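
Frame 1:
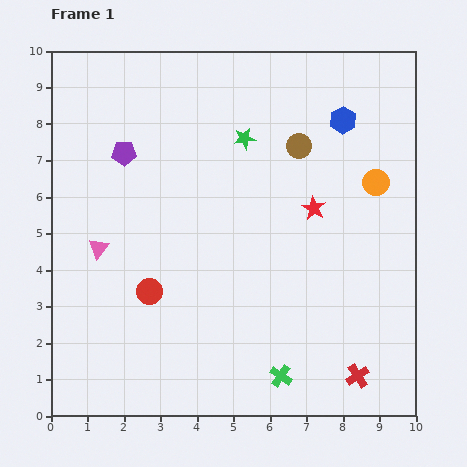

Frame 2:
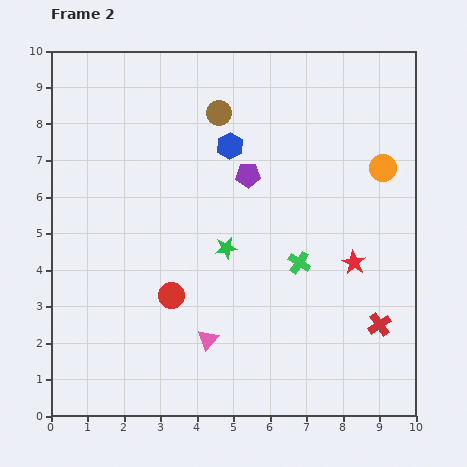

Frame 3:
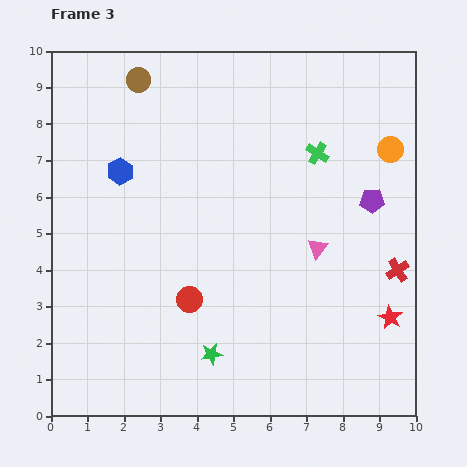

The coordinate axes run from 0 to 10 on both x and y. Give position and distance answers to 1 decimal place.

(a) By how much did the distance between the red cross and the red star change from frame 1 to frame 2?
-3.0

Distance in frame 1: 4.8. Distance in frame 2: 1.8.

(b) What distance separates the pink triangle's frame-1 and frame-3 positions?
6.0

The pink triangle moved from (1.3, 4.6) to (7.3, 4.6), a distance of √(6.0² + 0.0²) ≈ 6.0.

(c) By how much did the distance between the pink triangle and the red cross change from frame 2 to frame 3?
-2.4

Distance in frame 2: 4.7. Distance in frame 3: 2.3.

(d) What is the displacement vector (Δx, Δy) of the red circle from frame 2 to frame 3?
(0.5, -0.1)

The red circle was at (3.3, 3.3) in frame 2 and (3.8, 3.2) in frame 3.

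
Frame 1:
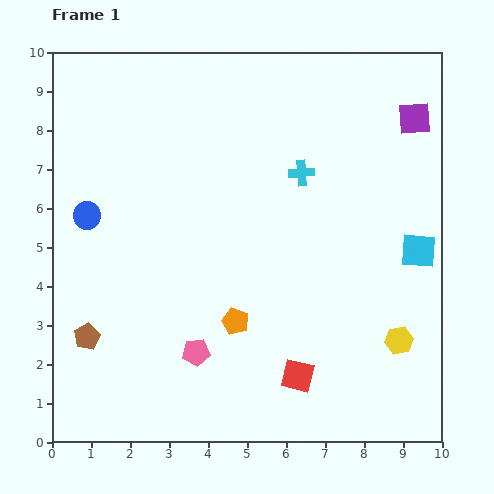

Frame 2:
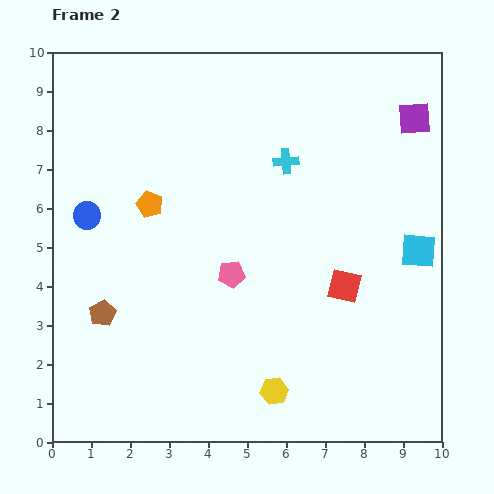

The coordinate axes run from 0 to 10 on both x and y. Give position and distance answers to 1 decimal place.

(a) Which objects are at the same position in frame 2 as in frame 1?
the cyan square, the blue circle, the purple square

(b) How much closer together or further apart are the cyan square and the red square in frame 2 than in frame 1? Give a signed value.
-2.4

Distance in frame 1: 4.5. Distance in frame 2: 2.1.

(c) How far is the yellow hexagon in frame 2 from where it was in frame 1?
3.5

The yellow hexagon moved from (8.9, 2.6) to (5.7, 1.3), a distance of √(3.2² + 1.3²) ≈ 3.5.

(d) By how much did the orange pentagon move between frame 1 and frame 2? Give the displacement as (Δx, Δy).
(-2.2, 3.0)

The orange pentagon was at (4.7, 3.1) in frame 1 and (2.5, 6.1) in frame 2.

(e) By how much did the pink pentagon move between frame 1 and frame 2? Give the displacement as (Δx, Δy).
(0.9, 2.0)

The pink pentagon was at (3.7, 2.3) in frame 1 and (4.6, 4.3) in frame 2.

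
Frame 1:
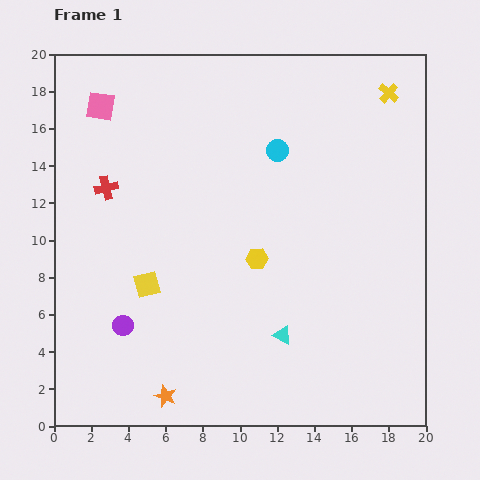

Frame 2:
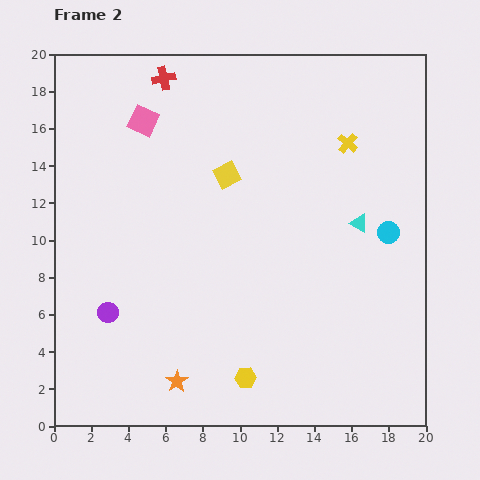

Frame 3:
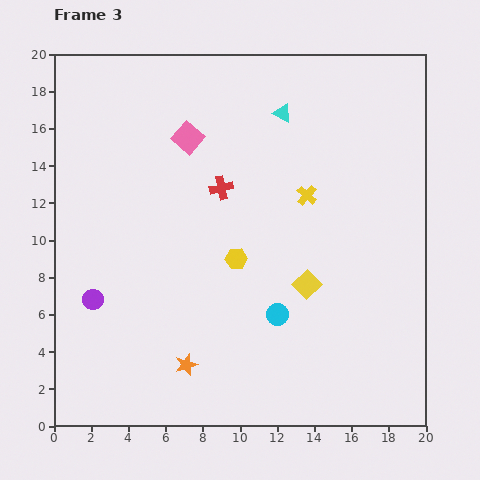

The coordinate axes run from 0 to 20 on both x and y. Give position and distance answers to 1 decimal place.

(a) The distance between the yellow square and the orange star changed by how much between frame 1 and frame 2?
+5.3

Distance in frame 1: 6.1. Distance in frame 2: 11.4.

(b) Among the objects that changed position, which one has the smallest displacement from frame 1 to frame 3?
the yellow hexagon

(moved 1.1)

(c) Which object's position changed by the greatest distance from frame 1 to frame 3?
the cyan triangle

(moved 11.9; next 8.8)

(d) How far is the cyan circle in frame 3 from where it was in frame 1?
8.8

The cyan circle moved from (12.0, 14.8) to (12.0, 6.0), a distance of √(0.0² + 8.8²) ≈ 8.8.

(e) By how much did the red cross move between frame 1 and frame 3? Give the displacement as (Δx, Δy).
(6.2, 0.0)

The red cross was at (2.8, 12.8) in frame 1 and (9.0, 12.8) in frame 3.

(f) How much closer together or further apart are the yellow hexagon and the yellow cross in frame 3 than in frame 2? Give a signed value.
-8.6

Distance in frame 2: 13.7. Distance in frame 3: 5.1.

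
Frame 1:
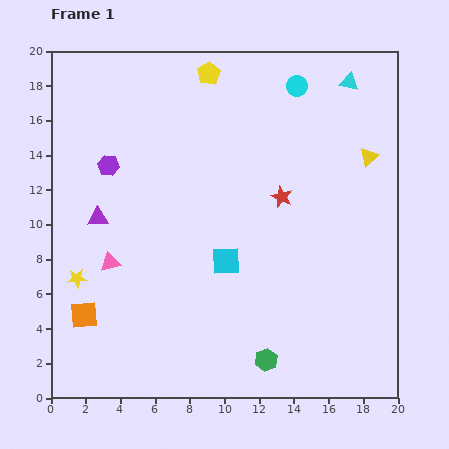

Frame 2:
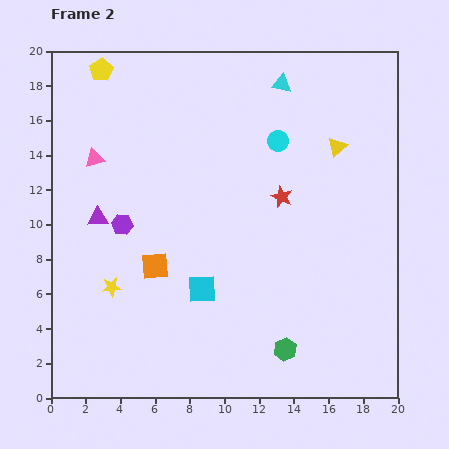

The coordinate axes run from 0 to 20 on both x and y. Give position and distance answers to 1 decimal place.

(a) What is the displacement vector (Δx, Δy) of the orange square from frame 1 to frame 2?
(4.1, 2.8)

The orange square was at (1.9, 4.8) in frame 1 and (6.0, 7.6) in frame 2.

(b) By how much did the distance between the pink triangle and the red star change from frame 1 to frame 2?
+0.4

Distance in frame 1: 10.6. Distance in frame 2: 11.0.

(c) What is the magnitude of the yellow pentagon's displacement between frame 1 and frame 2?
6.2

The yellow pentagon moved from (9.1, 18.7) to (2.9, 18.9), a distance of √(6.2² + 0.2²) ≈ 6.2.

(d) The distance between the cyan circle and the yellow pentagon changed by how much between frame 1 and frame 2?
+5.9

Distance in frame 1: 5.1. Distance in frame 2: 11.0.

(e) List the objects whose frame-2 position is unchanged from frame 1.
the red star, the purple triangle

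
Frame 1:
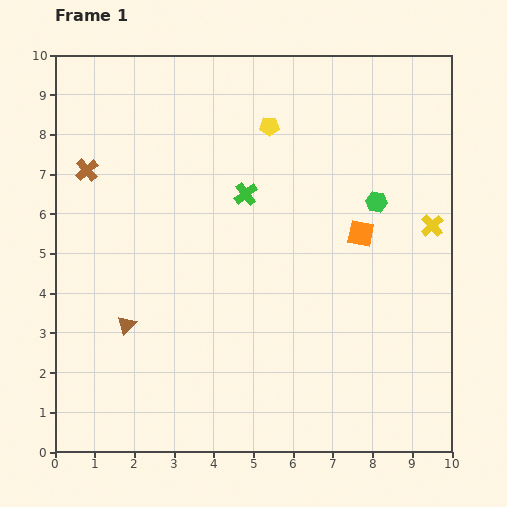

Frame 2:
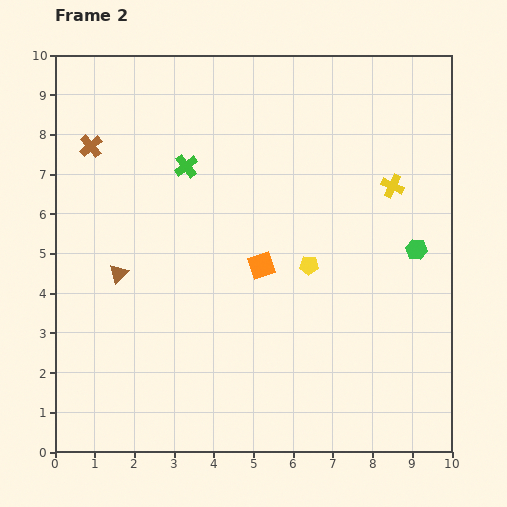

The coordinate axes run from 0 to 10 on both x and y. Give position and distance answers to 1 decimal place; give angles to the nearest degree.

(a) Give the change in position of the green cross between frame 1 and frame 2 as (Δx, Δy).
(-1.5, 0.7)

The green cross was at (4.8, 6.5) in frame 1 and (3.3, 7.2) in frame 2.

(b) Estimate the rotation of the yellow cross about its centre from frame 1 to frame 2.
23° counter-clockwise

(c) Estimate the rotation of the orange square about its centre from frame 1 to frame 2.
29° counter-clockwise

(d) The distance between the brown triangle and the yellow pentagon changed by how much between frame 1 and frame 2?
-1.4

Distance in frame 1: 6.2. Distance in frame 2: 4.8.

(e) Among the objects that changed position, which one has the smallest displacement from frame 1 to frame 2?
the brown cross

(moved 0.6)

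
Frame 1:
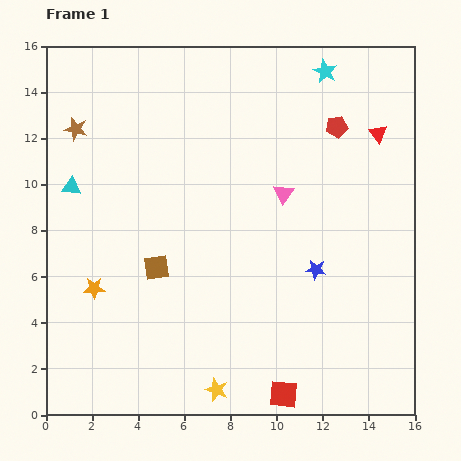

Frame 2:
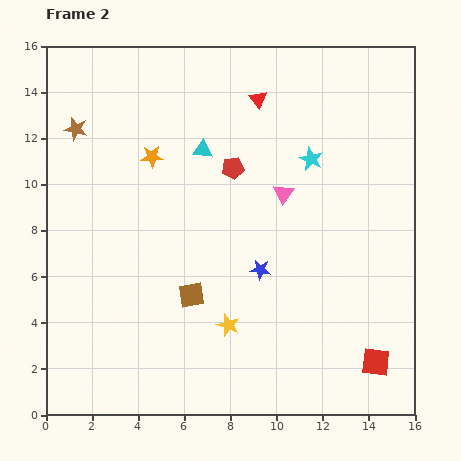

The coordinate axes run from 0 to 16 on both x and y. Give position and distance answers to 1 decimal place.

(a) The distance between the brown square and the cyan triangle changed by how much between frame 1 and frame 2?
+1.2

Distance in frame 1: 5.1. Distance in frame 2: 6.3.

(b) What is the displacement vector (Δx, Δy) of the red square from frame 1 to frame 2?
(4.0, 1.4)

The red square was at (10.3, 0.9) in frame 1 and (14.3, 2.3) in frame 2.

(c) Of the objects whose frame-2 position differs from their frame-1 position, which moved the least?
the brown square

(moved 1.9)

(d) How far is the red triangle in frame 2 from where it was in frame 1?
5.4

The red triangle moved from (14.4, 12.2) to (9.2, 13.7), a distance of √(5.2² + 1.5²) ≈ 5.4.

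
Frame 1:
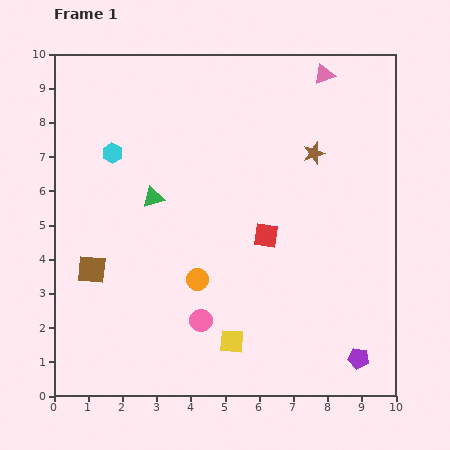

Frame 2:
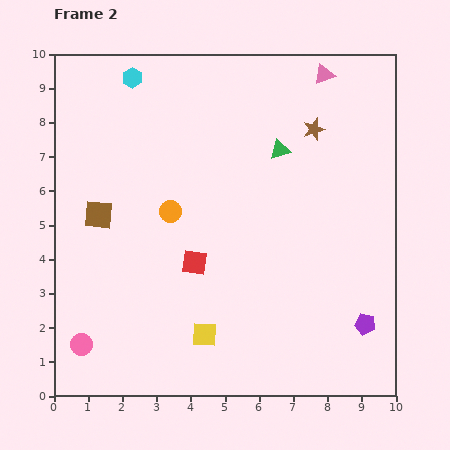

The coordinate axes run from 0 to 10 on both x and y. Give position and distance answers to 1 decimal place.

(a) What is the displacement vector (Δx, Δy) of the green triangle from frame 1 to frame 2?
(3.7, 1.4)

The green triangle was at (2.9, 5.8) in frame 1 and (6.6, 7.2) in frame 2.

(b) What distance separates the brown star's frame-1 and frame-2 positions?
0.7

The brown star moved from (7.6, 7.1) to (7.6, 7.8), a distance of √(0.0² + 0.7²) ≈ 0.7.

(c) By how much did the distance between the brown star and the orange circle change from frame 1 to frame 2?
-0.2

Distance in frame 1: 5.0. Distance in frame 2: 4.8.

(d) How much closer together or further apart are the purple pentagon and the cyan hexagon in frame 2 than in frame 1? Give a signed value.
+0.5

Distance in frame 1: 9.4. Distance in frame 2: 9.9.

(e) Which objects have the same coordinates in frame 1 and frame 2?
the pink triangle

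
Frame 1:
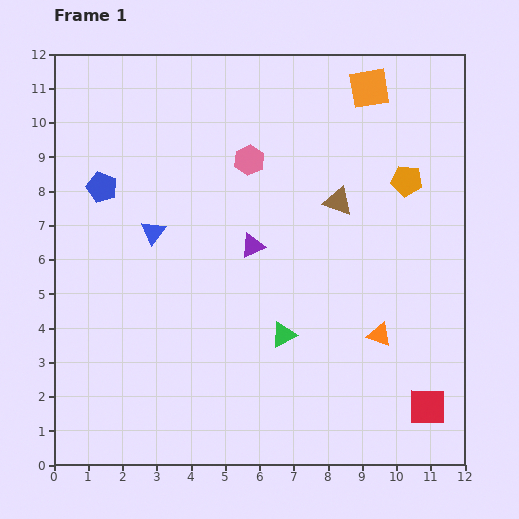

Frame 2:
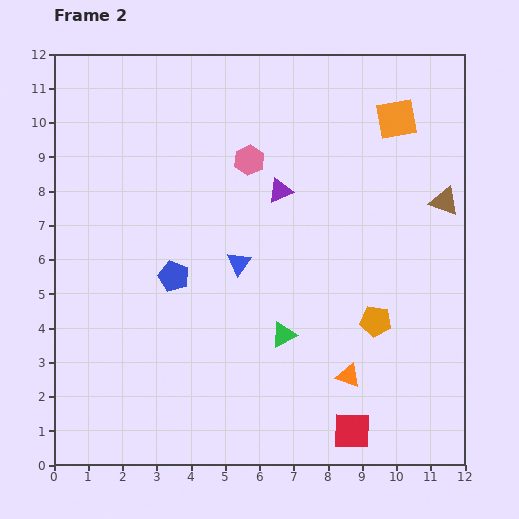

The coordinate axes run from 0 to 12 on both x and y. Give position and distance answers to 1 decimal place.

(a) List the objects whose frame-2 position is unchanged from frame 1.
the green triangle, the pink hexagon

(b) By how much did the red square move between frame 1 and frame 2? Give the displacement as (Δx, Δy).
(-2.2, -0.7)

The red square was at (10.9, 1.7) in frame 1 and (8.7, 1.0) in frame 2.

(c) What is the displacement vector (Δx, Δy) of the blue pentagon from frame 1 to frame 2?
(2.1, -2.6)

The blue pentagon was at (1.4, 8.1) in frame 1 and (3.5, 5.5) in frame 2.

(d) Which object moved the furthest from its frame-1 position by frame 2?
the orange pentagon

(moved 4.2; next 3.3)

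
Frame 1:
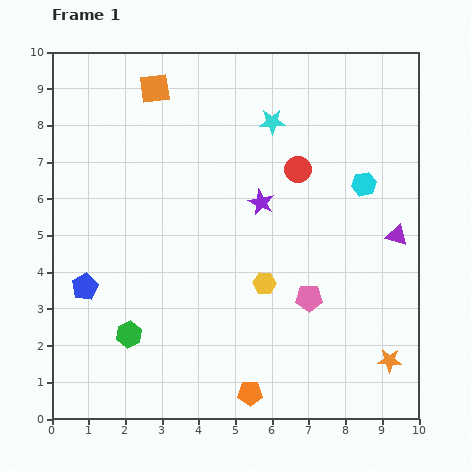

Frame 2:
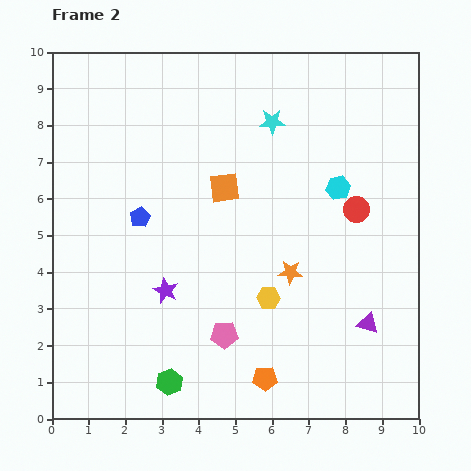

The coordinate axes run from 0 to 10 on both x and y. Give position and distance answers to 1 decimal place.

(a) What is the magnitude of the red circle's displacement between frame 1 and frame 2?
1.9

The red circle moved from (6.7, 6.8) to (8.3, 5.7), a distance of √(1.6² + 1.1²) ≈ 1.9.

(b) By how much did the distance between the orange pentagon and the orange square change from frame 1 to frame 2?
-3.4

Distance in frame 1: 8.7. Distance in frame 2: 5.3.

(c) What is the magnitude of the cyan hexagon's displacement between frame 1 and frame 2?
0.7

The cyan hexagon moved from (8.5, 6.4) to (7.8, 6.3), a distance of √(0.7² + 0.1²) ≈ 0.7.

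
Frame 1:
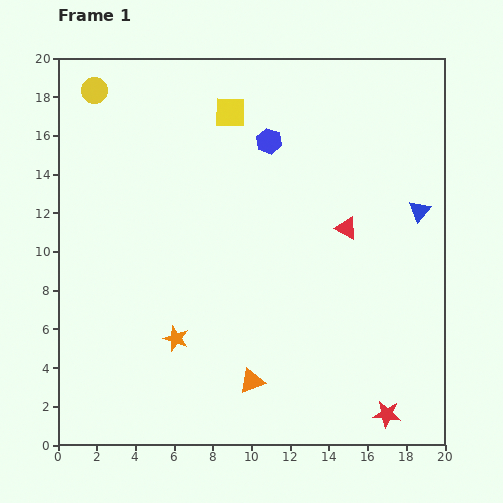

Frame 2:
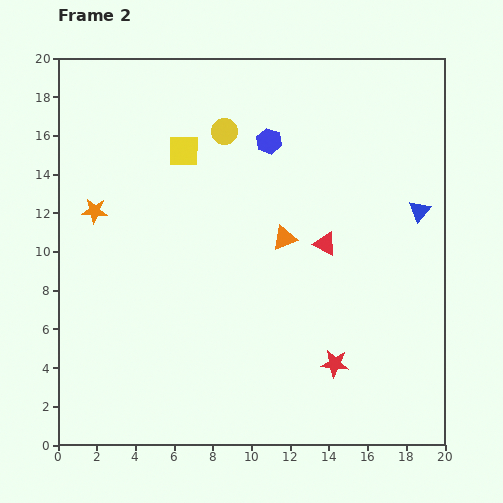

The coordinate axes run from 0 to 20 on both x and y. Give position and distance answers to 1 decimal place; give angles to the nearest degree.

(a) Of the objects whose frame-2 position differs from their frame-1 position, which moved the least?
the red triangle

(moved 1.4)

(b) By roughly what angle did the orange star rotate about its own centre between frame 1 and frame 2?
15° counter-clockwise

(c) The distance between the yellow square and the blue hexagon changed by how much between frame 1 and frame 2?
+1.9

Distance in frame 1: 2.5. Distance in frame 2: 4.4.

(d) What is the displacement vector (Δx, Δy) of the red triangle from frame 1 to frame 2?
(-1.1, -0.8)

The red triangle was at (14.9, 11.2) in frame 1 and (13.8, 10.4) in frame 2.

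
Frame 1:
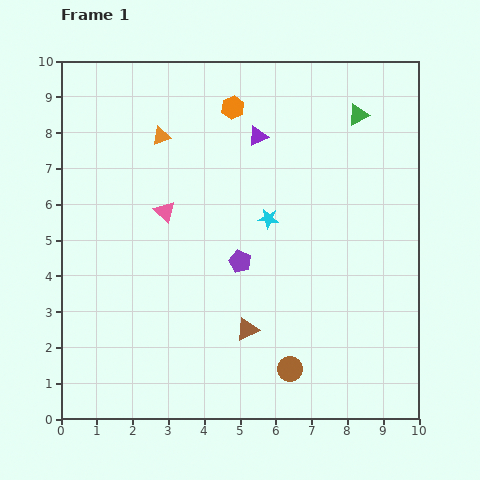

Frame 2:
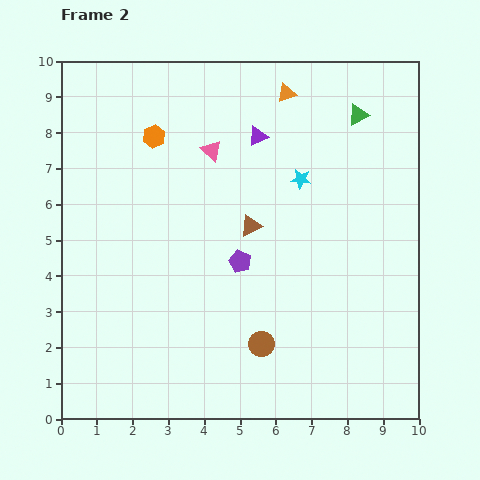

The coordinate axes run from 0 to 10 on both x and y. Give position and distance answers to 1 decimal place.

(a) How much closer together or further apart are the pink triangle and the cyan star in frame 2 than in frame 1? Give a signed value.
-0.3

Distance in frame 1: 2.9. Distance in frame 2: 2.6.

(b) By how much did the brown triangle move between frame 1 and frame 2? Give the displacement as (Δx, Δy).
(0.1, 2.9)

The brown triangle was at (5.2, 2.5) in frame 1 and (5.3, 5.4) in frame 2.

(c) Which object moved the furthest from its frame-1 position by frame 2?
the orange triangle

(moved 3.7; next 2.9)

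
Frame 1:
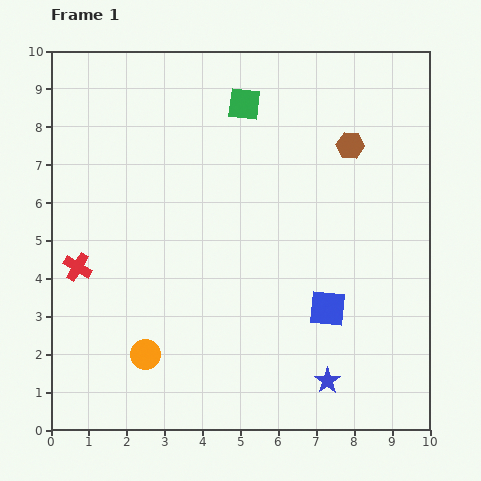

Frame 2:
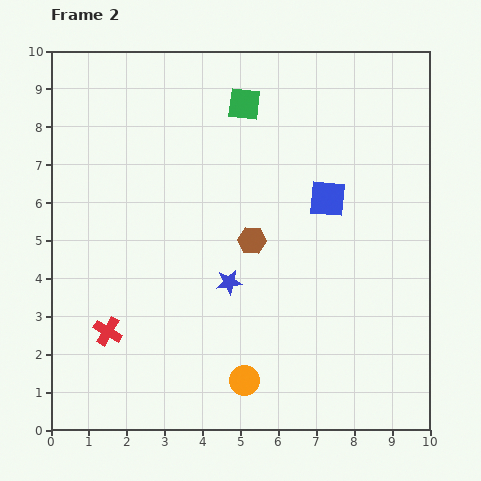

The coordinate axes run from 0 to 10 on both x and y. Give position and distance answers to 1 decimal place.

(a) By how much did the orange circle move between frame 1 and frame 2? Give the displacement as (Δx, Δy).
(2.6, -0.7)

The orange circle was at (2.5, 2.0) in frame 1 and (5.1, 1.3) in frame 2.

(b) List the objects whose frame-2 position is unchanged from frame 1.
the green square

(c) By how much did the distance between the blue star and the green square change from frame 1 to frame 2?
-2.9

Distance in frame 1: 7.6. Distance in frame 2: 4.7.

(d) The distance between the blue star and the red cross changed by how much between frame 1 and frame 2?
-3.7

Distance in frame 1: 7.2. Distance in frame 2: 3.5.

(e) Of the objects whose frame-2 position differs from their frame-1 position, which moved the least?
the red cross

(moved 1.9)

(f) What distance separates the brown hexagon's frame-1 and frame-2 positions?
3.6

The brown hexagon moved from (7.9, 7.5) to (5.3, 5.0), a distance of √(2.6² + 2.5²) ≈ 3.6.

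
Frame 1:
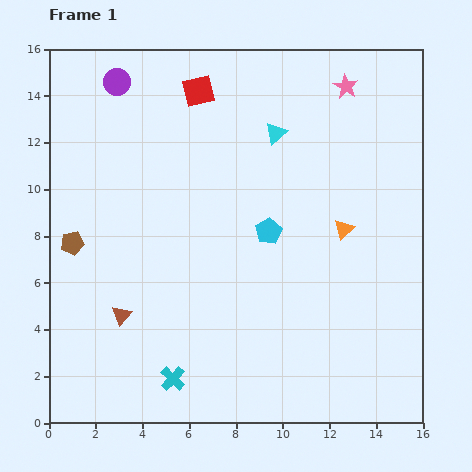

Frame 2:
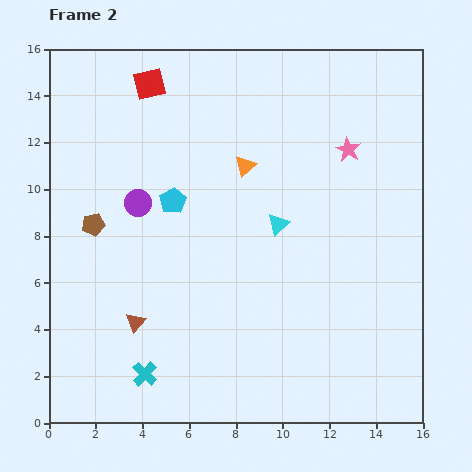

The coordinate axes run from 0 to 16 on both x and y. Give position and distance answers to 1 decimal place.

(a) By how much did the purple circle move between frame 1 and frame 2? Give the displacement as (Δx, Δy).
(0.9, -5.2)

The purple circle was at (2.9, 14.6) in frame 1 and (3.8, 9.4) in frame 2.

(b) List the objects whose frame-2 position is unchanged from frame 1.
none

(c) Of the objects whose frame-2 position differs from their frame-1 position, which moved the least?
the brown triangle

(moved 0.7)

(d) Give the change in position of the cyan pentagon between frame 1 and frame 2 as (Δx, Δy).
(-4.1, 1.3)

The cyan pentagon was at (9.4, 8.2) in frame 1 and (5.3, 9.5) in frame 2.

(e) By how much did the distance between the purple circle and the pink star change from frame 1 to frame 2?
-0.5

Distance in frame 1: 9.8. Distance in frame 2: 9.3.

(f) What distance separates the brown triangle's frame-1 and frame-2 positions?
0.7

The brown triangle moved from (3.1, 4.6) to (3.7, 4.3), a distance of √(0.6² + 0.3²) ≈ 0.7.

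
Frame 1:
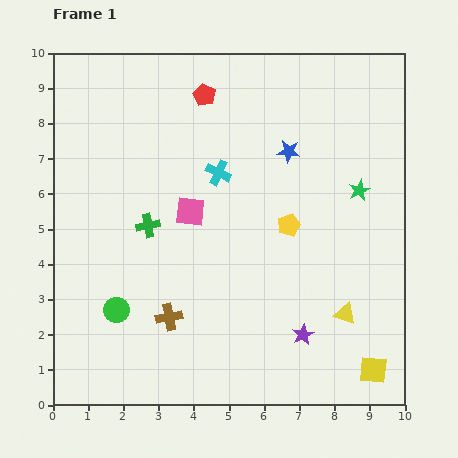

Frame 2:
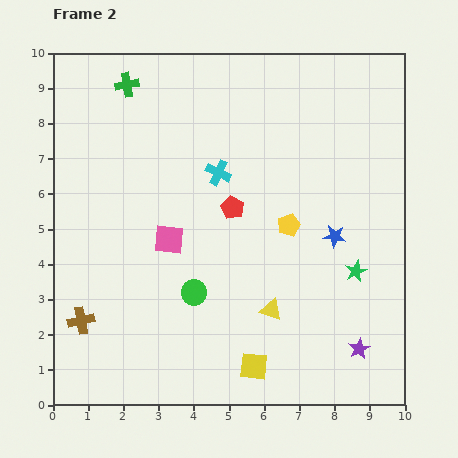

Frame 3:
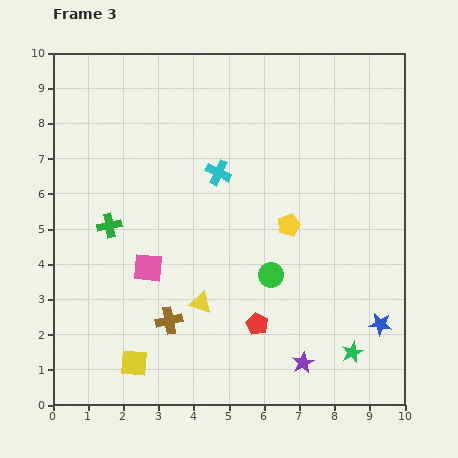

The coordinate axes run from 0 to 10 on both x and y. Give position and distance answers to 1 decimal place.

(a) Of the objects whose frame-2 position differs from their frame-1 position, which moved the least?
the pink square

(moved 1.0)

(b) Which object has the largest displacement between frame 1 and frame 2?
the green cross

(moved 4.0; next 3.4)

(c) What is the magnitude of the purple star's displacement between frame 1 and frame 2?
1.6

The purple star moved from (7.1, 2.0) to (8.7, 1.6), a distance of √(1.6² + 0.4²) ≈ 1.6.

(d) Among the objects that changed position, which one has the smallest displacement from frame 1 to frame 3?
the brown cross

(moved 0.1)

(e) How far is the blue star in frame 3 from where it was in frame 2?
2.8

The blue star moved from (8.0, 4.8) to (9.3, 2.3), a distance of √(1.3² + 2.5²) ≈ 2.8.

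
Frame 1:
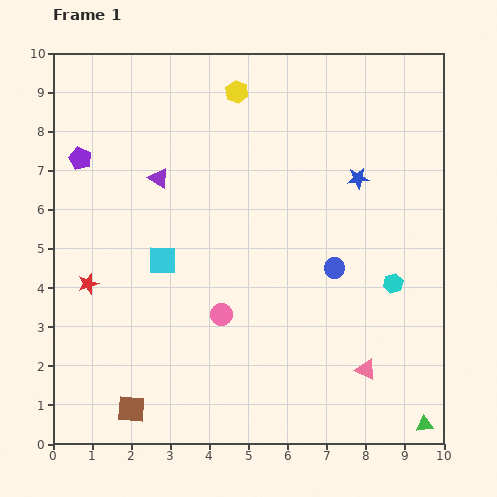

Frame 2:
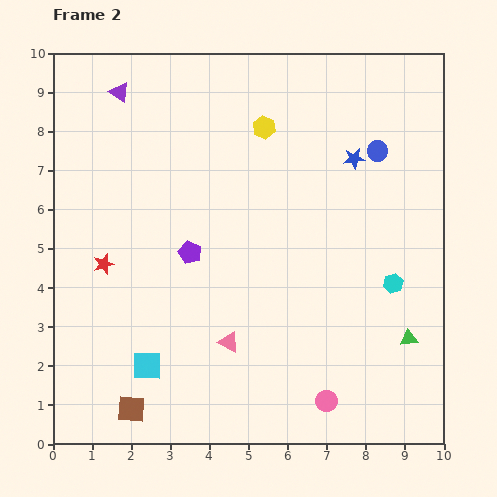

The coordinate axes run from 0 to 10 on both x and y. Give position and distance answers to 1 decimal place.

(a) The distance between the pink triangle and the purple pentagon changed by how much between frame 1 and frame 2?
-6.6

Distance in frame 1: 9.1. Distance in frame 2: 2.5.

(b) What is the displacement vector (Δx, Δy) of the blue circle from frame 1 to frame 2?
(1.1, 3.0)

The blue circle was at (7.2, 4.5) in frame 1 and (8.3, 7.5) in frame 2.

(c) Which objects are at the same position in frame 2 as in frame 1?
the brown square, the cyan hexagon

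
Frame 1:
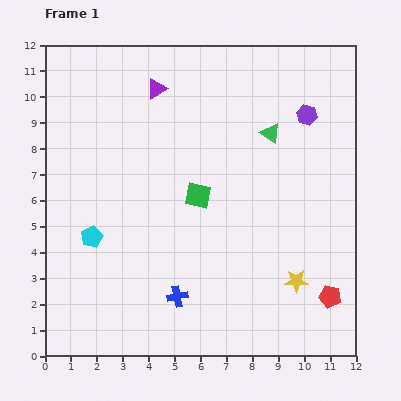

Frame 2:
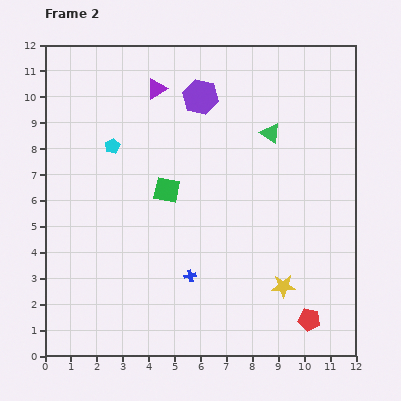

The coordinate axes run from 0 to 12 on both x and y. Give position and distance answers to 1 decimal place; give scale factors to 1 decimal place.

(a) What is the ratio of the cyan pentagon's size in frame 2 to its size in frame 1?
0.7×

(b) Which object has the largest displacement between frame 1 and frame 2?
the purple hexagon

(moved 4.2; next 3.6)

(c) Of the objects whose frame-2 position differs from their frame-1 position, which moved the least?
the yellow star

(moved 0.5)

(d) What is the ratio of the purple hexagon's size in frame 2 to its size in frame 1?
1.7×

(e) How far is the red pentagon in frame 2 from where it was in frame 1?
1.2

The red pentagon moved from (11.0, 2.3) to (10.2, 1.4), a distance of √(0.8² + 0.9²) ≈ 1.2.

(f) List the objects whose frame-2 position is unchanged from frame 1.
the purple triangle, the green triangle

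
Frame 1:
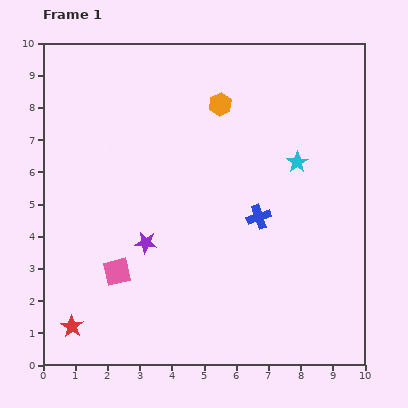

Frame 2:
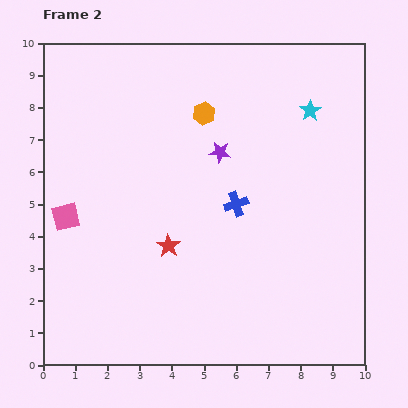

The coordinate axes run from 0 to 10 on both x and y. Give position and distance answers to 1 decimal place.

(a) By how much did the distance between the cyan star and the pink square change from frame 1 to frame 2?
+1.7

Distance in frame 1: 6.6. Distance in frame 2: 8.3.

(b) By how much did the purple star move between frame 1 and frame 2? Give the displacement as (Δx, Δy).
(2.3, 2.8)

The purple star was at (3.2, 3.8) in frame 1 and (5.5, 6.6) in frame 2.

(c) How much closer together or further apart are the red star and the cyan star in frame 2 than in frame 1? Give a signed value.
-2.6

Distance in frame 1: 8.7. Distance in frame 2: 6.1.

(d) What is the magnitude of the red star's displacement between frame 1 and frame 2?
3.9

The red star moved from (0.9, 1.2) to (3.9, 3.7), a distance of √(3.0² + 2.5²) ≈ 3.9.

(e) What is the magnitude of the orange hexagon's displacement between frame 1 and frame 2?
0.6

The orange hexagon moved from (5.5, 8.1) to (5.0, 7.8), a distance of √(0.5² + 0.3²) ≈ 0.6.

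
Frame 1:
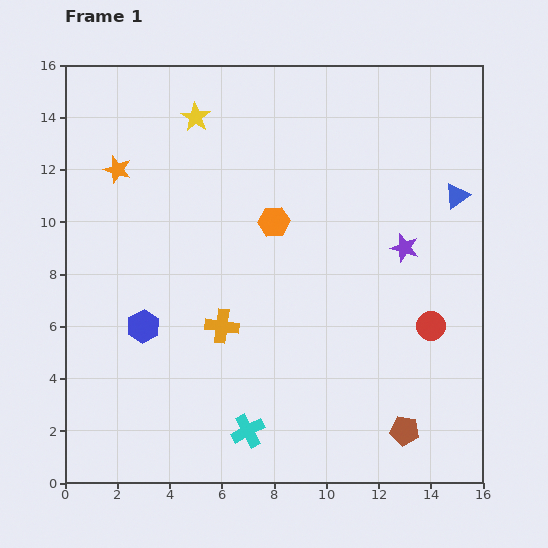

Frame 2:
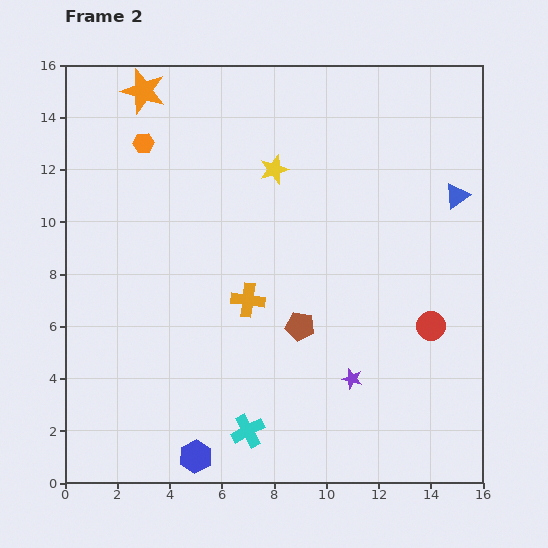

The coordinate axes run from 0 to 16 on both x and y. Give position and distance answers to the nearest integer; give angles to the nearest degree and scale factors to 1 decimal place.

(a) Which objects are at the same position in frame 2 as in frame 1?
the cyan cross, the red circle, the blue triangle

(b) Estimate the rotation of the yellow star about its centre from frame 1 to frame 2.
20° clockwise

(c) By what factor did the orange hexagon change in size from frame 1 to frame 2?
0.7×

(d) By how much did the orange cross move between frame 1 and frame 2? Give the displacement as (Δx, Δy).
(1, 1)

The orange cross was at (6, 6) in frame 1 and (7, 7) in frame 2.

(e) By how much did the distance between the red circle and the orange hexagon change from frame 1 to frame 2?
+6

Distance in frame 1: 7. Distance in frame 2: 13.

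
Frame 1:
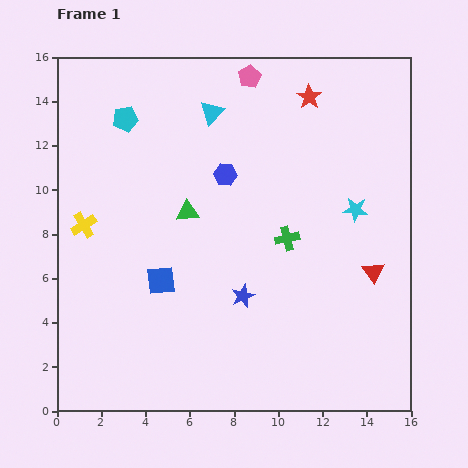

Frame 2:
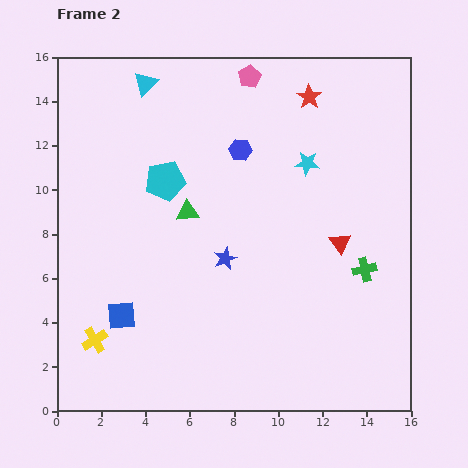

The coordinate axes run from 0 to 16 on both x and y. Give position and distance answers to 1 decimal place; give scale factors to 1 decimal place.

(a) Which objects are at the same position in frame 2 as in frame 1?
the red star, the green triangle, the pink pentagon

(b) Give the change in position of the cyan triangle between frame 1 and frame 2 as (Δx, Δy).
(-3.0, 1.3)

The cyan triangle was at (7.0, 13.5) in frame 1 and (4.0, 14.8) in frame 2.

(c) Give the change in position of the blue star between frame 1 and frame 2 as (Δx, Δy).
(-0.8, 1.7)

The blue star was at (8.4, 5.2) in frame 1 and (7.6, 6.9) in frame 2.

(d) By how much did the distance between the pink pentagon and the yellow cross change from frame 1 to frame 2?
+3.7

Distance in frame 1: 10.1. Distance in frame 2: 13.8.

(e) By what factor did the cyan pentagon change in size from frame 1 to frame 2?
1.6×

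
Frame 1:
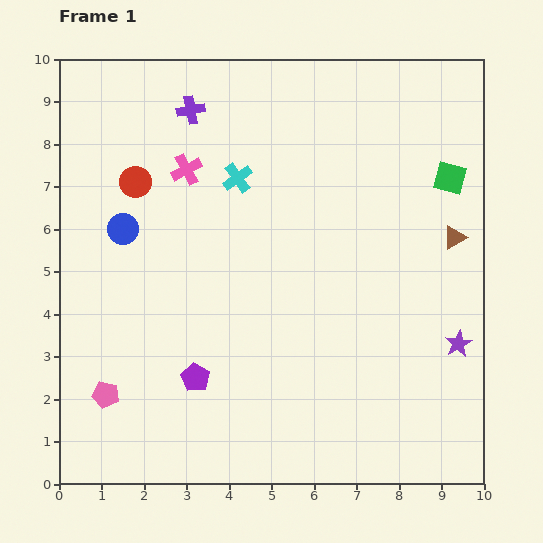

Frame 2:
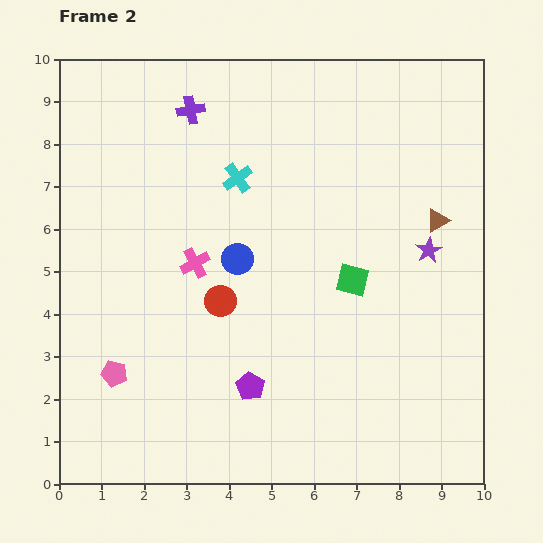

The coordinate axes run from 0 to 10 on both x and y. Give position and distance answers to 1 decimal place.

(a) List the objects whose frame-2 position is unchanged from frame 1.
the purple cross, the cyan cross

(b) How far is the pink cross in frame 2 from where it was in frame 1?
2.2

The pink cross moved from (3.0, 7.4) to (3.2, 5.2), a distance of √(0.2² + 2.2²) ≈ 2.2.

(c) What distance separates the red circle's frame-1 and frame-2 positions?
3.4

The red circle moved from (1.8, 7.1) to (3.8, 4.3), a distance of √(2.0² + 2.8²) ≈ 3.4.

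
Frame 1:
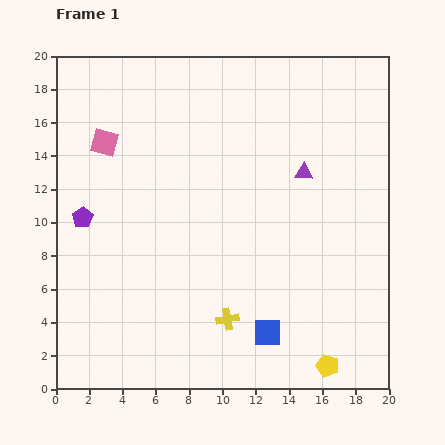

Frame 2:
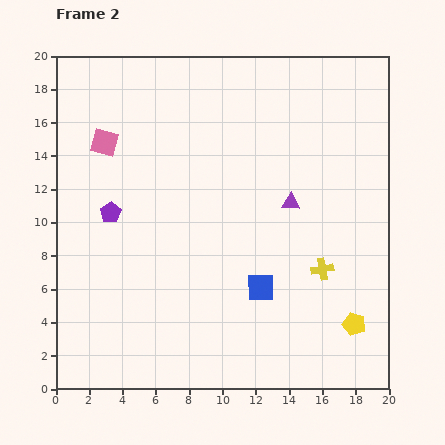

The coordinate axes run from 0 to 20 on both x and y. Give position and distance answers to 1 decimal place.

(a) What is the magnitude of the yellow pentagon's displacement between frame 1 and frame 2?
3.0

The yellow pentagon moved from (16.3, 1.4) to (17.9, 3.9), a distance of √(1.6² + 2.5²) ≈ 3.0.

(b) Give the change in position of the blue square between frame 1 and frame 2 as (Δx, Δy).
(-0.4, 2.7)

The blue square was at (12.7, 3.4) in frame 1 and (12.3, 6.1) in frame 2.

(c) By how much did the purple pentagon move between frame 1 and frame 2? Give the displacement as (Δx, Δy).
(1.7, 0.3)

The purple pentagon was at (1.6, 10.3) in frame 1 and (3.3, 10.6) in frame 2.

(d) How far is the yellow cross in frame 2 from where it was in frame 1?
6.4

The yellow cross moved from (10.3, 4.2) to (16.0, 7.2), a distance of √(5.7² + 3.0²) ≈ 6.4.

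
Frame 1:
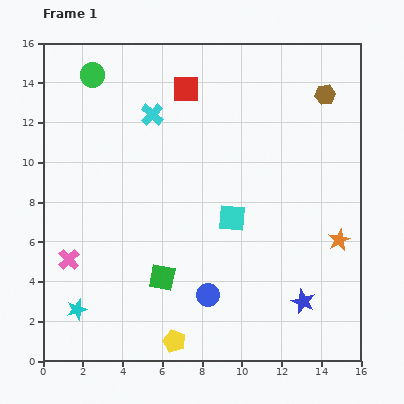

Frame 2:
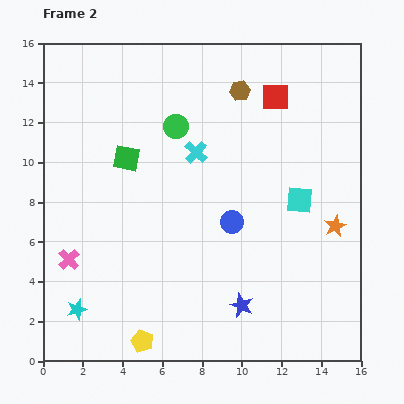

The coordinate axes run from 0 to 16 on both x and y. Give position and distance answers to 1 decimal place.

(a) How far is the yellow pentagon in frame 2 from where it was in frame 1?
1.6

The yellow pentagon moved from (6.6, 1.0) to (5.0, 1.0), a distance of √(1.6² + 0.0²) ≈ 1.6.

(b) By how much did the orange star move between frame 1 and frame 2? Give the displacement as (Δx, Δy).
(-0.2, 0.7)

The orange star was at (14.9, 6.1) in frame 1 and (14.7, 6.8) in frame 2.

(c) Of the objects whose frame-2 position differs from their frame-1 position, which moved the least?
the orange star

(moved 0.7)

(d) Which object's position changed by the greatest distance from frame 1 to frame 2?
the green square

(moved 6.3; next 4.9)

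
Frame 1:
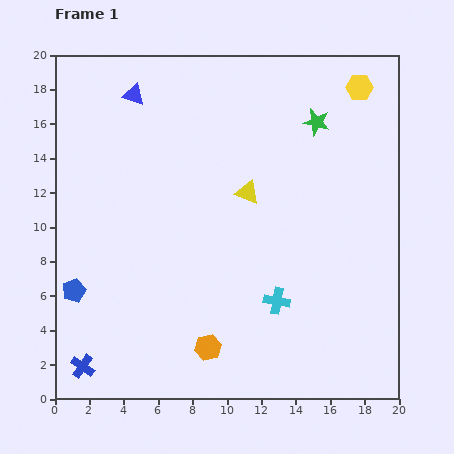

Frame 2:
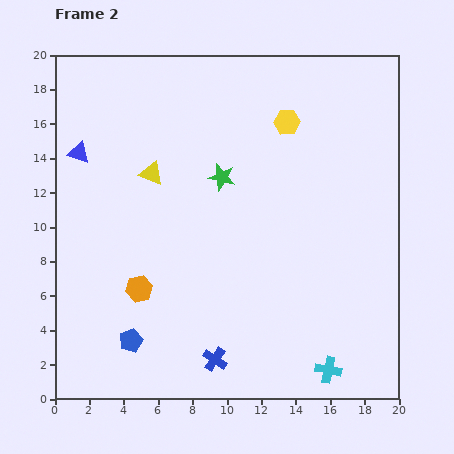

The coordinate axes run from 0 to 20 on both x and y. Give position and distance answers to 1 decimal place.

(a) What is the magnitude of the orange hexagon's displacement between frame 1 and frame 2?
5.2

The orange hexagon moved from (8.9, 3.0) to (4.9, 6.4), a distance of √(4.0² + 3.4²) ≈ 5.2.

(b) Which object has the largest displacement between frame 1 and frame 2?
the blue cross

(moved 7.7; next 6.4)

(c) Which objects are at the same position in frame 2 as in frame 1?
none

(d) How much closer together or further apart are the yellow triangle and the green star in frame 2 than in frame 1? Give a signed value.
-1.6

Distance in frame 1: 5.7. Distance in frame 2: 4.1.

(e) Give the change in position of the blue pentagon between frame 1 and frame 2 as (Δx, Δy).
(3.3, -2.9)

The blue pentagon was at (1.1, 6.3) in frame 1 and (4.4, 3.4) in frame 2.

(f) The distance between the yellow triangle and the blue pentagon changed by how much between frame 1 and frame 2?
-1.8

Distance in frame 1: 11.6. Distance in frame 2: 9.8.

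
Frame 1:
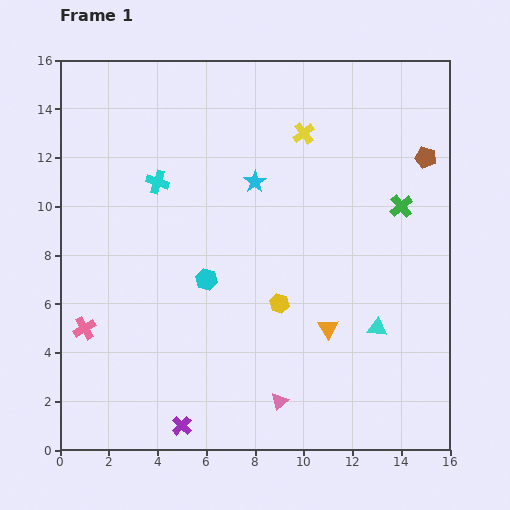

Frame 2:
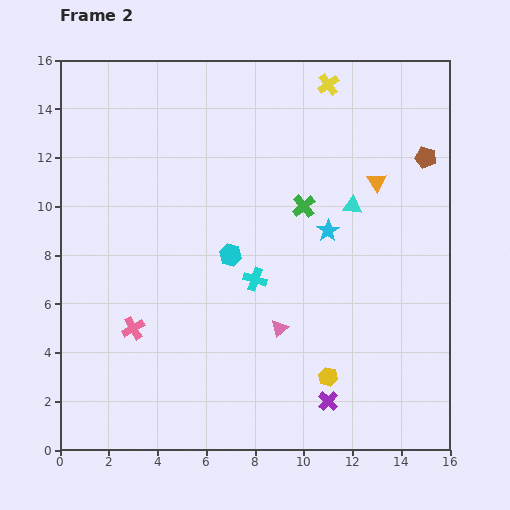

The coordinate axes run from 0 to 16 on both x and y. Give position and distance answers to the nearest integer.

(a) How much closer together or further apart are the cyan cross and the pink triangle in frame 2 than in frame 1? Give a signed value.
-8

Distance in frame 1: 10. Distance in frame 2: 2.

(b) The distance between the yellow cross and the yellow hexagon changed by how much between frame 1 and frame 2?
+5

Distance in frame 1: 7. Distance in frame 2: 12.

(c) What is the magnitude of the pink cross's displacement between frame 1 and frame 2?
2

The pink cross moved from (1, 5) to (3, 5), a distance of √(2² + 0²) ≈ 2.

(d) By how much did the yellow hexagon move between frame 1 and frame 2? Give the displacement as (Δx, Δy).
(2, -3)

The yellow hexagon was at (9, 6) in frame 1 and (11, 3) in frame 2.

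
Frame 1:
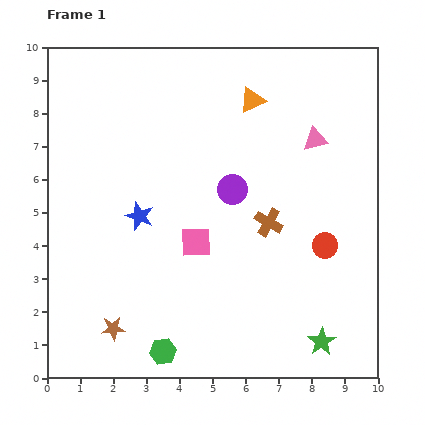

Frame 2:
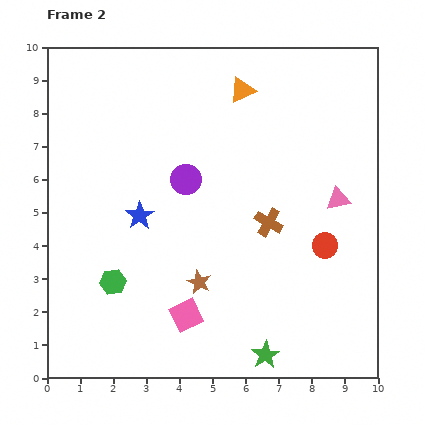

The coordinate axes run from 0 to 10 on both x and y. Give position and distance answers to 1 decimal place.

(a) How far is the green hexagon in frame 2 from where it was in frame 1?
2.6

The green hexagon moved from (3.5, 0.8) to (2.0, 2.9), a distance of √(1.5² + 2.1²) ≈ 2.6.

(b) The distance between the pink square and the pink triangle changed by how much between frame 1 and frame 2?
+1.0

Distance in frame 1: 4.8. Distance in frame 2: 5.8.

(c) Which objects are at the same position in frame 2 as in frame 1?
the brown cross, the red circle, the blue star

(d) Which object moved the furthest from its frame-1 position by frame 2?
the brown star

(moved 3.0; next 2.6)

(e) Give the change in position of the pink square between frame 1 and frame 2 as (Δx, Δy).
(-0.3, -2.2)

The pink square was at (4.5, 4.1) in frame 1 and (4.2, 1.9) in frame 2.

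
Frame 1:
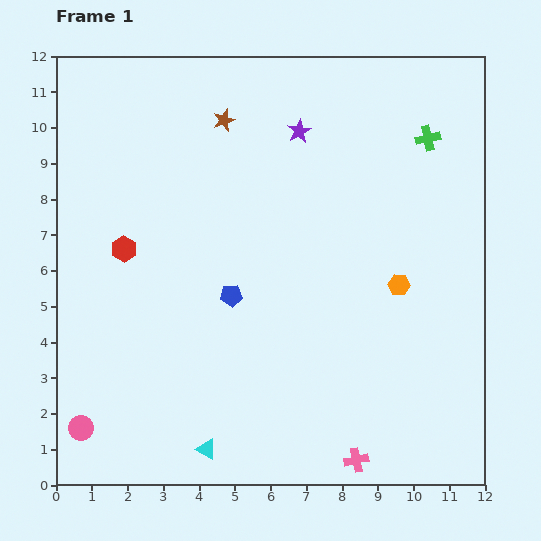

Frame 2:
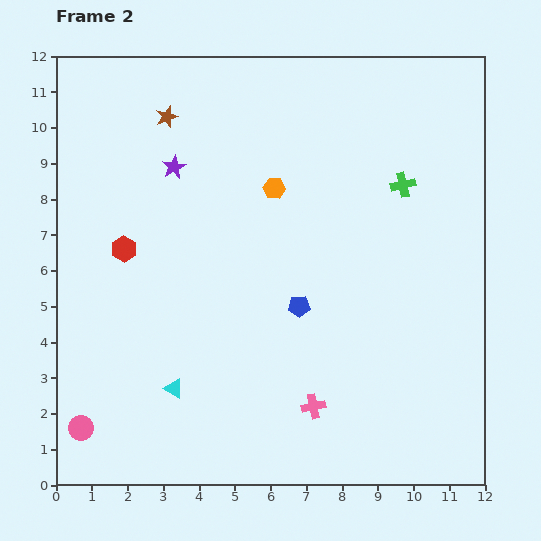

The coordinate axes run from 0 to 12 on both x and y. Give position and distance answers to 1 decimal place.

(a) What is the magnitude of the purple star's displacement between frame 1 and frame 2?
3.6

The purple star moved from (6.8, 9.9) to (3.3, 8.9), a distance of √(3.5² + 1.0²) ≈ 3.6.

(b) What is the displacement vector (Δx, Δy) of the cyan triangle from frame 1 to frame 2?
(-0.9, 1.7)

The cyan triangle was at (4.2, 1.0) in frame 1 and (3.3, 2.7) in frame 2.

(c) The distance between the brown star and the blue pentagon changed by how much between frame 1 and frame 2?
+1.6

Distance in frame 1: 4.9. Distance in frame 2: 6.5.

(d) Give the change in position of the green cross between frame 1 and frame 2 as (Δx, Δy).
(-0.7, -1.3)

The green cross was at (10.4, 9.7) in frame 1 and (9.7, 8.4) in frame 2.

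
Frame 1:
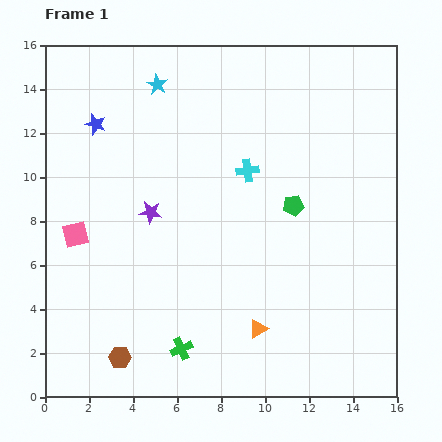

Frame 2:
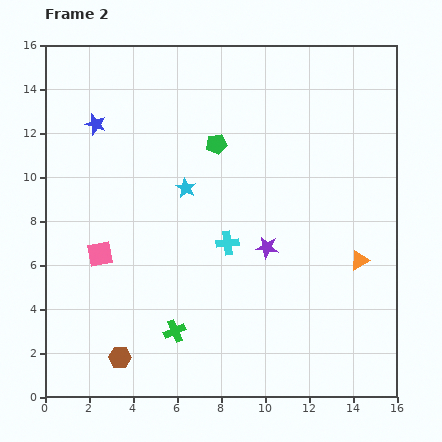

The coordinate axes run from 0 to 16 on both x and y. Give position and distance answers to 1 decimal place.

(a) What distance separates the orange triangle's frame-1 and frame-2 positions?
5.5

The orange triangle moved from (9.7, 3.1) to (14.3, 6.2), a distance of √(4.6² + 3.1²) ≈ 5.5.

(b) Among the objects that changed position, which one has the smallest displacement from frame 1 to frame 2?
the green cross

(moved 0.9)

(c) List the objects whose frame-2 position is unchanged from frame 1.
the blue star, the brown hexagon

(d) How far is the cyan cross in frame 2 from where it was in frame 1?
3.4

The cyan cross moved from (9.2, 10.3) to (8.3, 7.0), a distance of √(0.9² + 3.3²) ≈ 3.4.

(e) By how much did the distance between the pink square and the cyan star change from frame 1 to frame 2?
-2.8

Distance in frame 1: 7.7. Distance in frame 2: 4.9.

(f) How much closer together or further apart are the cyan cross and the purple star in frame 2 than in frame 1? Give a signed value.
-3.0

Distance in frame 1: 4.8. Distance in frame 2: 1.8.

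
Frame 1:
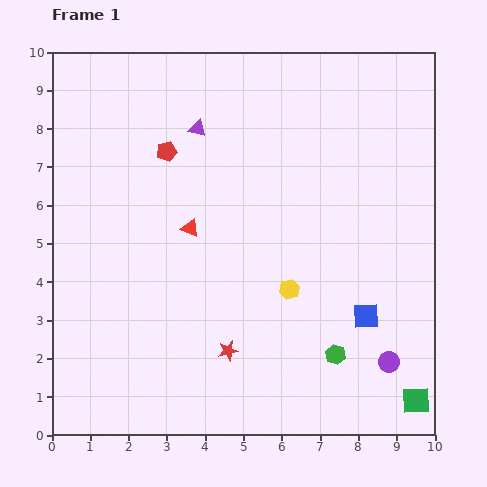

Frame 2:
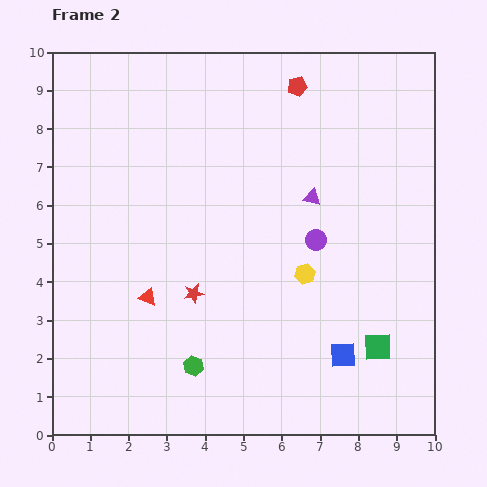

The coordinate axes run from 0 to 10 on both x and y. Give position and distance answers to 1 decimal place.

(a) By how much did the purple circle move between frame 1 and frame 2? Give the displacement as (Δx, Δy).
(-1.9, 3.2)

The purple circle was at (8.8, 1.9) in frame 1 and (6.9, 5.1) in frame 2.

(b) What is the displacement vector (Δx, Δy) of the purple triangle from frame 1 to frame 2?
(3.0, -1.8)

The purple triangle was at (3.8, 8.0) in frame 1 and (6.8, 6.2) in frame 2.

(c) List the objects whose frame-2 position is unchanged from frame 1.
none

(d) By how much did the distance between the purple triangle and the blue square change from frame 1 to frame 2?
-2.4

Distance in frame 1: 6.6. Distance in frame 2: 4.2.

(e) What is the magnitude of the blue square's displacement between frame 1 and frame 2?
1.2

The blue square moved from (8.2, 3.1) to (7.6, 2.1), a distance of √(0.6² + 1.0²) ≈ 1.2.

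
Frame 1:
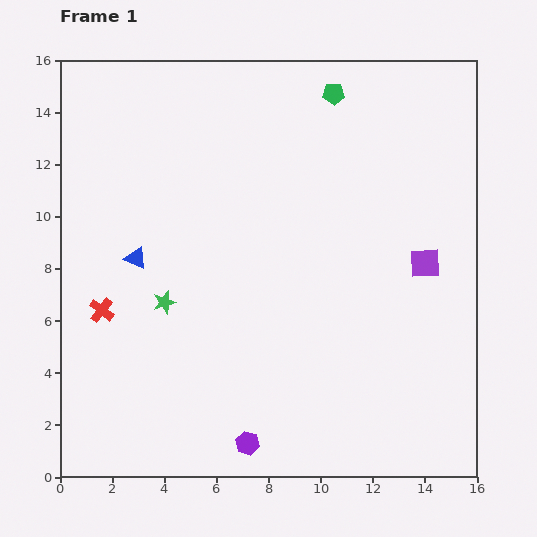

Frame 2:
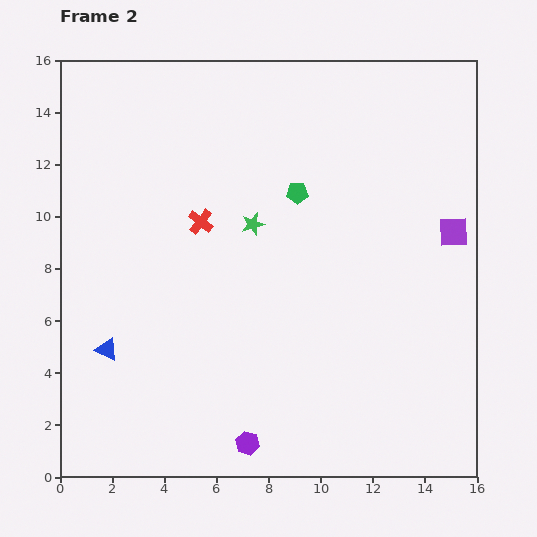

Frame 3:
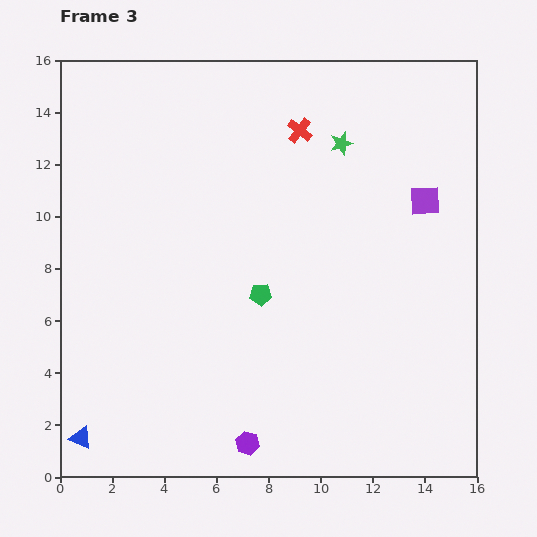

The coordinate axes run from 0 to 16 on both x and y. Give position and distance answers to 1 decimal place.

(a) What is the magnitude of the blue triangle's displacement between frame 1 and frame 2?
3.7

The blue triangle moved from (2.9, 8.4) to (1.8, 4.9), a distance of √(1.1² + 3.5²) ≈ 3.7.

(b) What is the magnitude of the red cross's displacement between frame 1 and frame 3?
10.3

The red cross moved from (1.6, 6.4) to (9.2, 13.3), a distance of √(7.6² + 6.9²) ≈ 10.3.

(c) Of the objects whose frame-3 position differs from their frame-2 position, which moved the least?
the purple square

(moved 1.6)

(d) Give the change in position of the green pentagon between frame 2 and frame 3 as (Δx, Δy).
(-1.4, -3.9)

The green pentagon was at (9.1, 10.9) in frame 2 and (7.7, 7.0) in frame 3.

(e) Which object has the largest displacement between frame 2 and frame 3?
the red cross

(moved 5.2; next 4.6)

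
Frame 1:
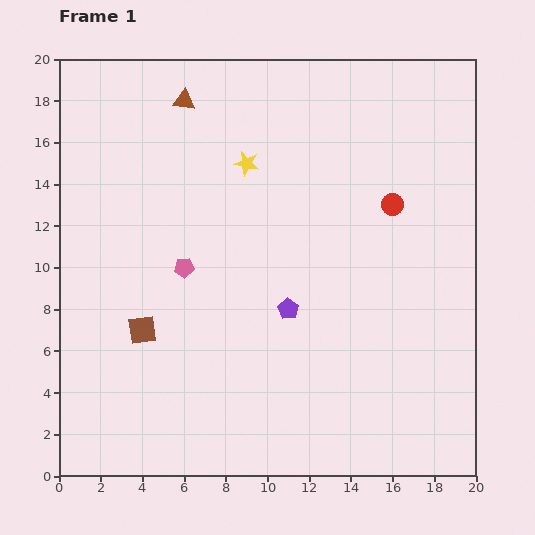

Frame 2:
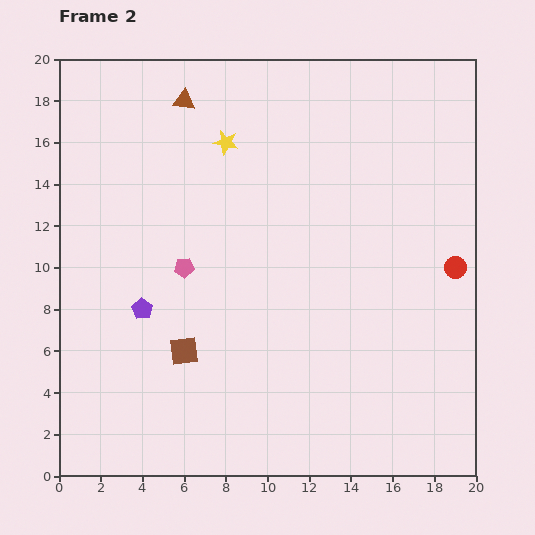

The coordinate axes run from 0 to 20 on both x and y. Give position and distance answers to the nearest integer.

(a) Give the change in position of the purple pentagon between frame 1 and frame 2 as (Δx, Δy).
(-7, 0)

The purple pentagon was at (11, 8) in frame 1 and (4, 8) in frame 2.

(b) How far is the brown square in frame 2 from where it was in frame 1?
2

The brown square moved from (4, 7) to (6, 6), a distance of √(2² + 1²) ≈ 2.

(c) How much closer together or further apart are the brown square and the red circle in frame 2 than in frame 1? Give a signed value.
+1

Distance in frame 1: 13. Distance in frame 2: 14.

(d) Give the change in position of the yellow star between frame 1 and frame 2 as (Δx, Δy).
(-1, 1)

The yellow star was at (9, 15) in frame 1 and (8, 16) in frame 2.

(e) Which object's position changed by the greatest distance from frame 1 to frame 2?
the purple pentagon

(moved 7; next 4)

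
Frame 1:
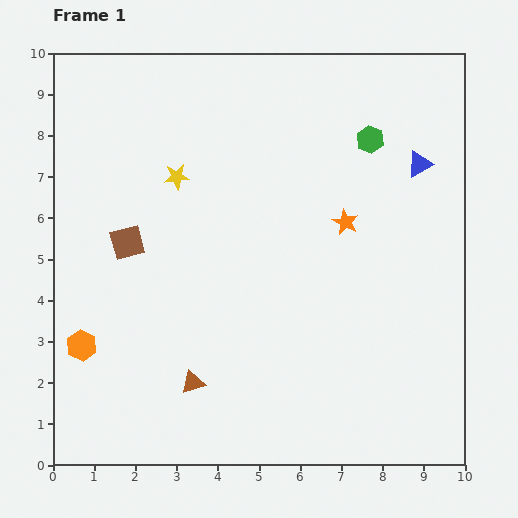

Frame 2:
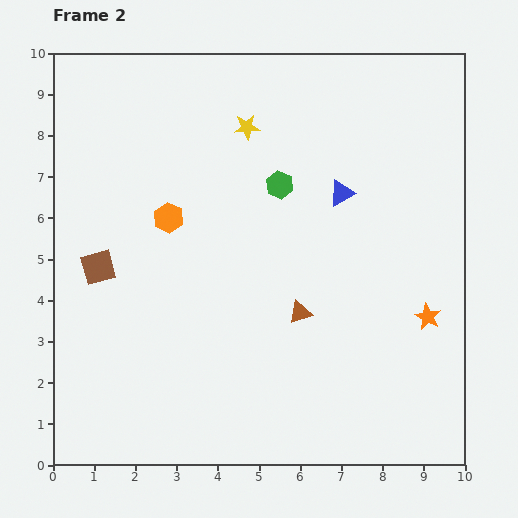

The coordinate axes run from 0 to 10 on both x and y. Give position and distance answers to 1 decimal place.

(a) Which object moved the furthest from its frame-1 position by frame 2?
the orange hexagon

(moved 3.7; next 3.1)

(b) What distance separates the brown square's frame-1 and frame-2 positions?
0.9

The brown square moved from (1.8, 5.4) to (1.1, 4.8), a distance of √(0.7² + 0.6²) ≈ 0.9.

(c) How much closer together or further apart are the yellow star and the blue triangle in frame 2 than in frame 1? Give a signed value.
-3.1

Distance in frame 1: 5.9. Distance in frame 2: 2.8.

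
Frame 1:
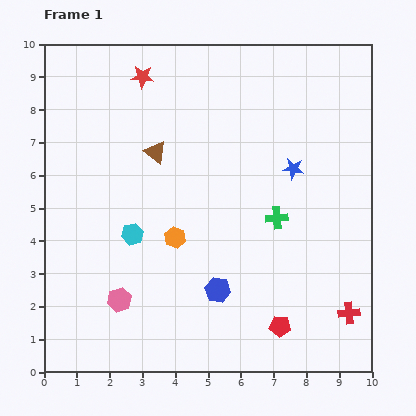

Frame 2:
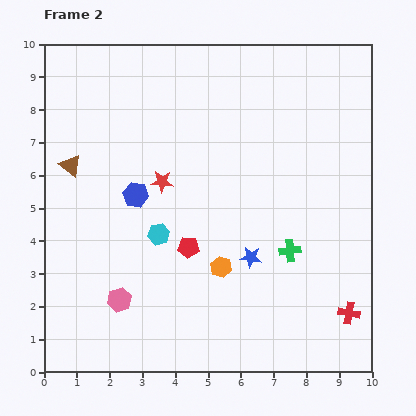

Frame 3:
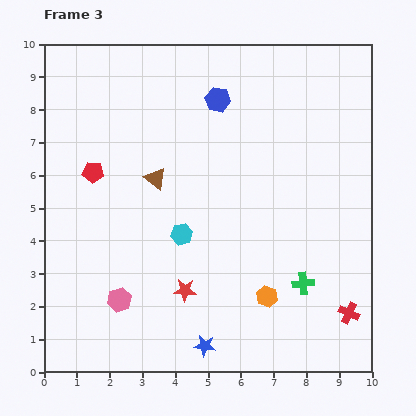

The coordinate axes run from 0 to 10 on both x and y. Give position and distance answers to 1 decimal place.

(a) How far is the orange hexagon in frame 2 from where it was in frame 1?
1.7

The orange hexagon moved from (4.0, 4.1) to (5.4, 3.2), a distance of √(1.4² + 0.9²) ≈ 1.7.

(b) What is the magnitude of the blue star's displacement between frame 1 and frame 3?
6.0

The blue star moved from (7.6, 6.2) to (4.9, 0.8), a distance of √(2.7² + 5.4²) ≈ 6.0.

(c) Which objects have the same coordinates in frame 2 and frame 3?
the red cross, the pink hexagon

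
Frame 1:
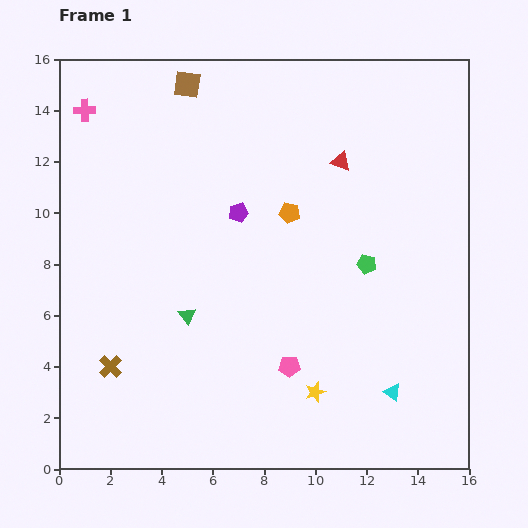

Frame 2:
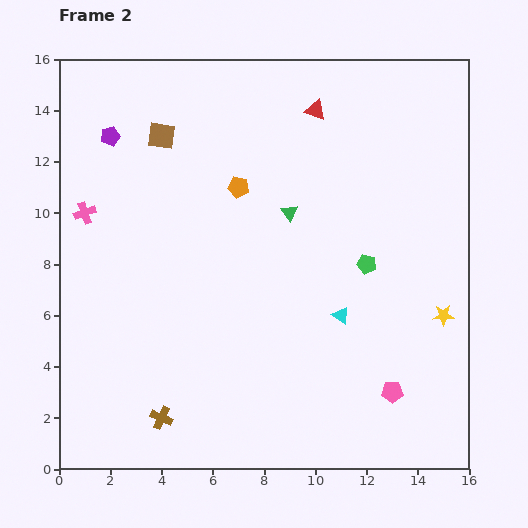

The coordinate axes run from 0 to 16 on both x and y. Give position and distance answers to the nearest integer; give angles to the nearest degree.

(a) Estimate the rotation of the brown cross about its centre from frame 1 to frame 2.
21° counter-clockwise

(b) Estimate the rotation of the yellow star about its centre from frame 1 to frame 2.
17° clockwise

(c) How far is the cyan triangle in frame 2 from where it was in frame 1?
4

The cyan triangle moved from (13, 3) to (11, 6), a distance of √(2² + 3²) ≈ 4.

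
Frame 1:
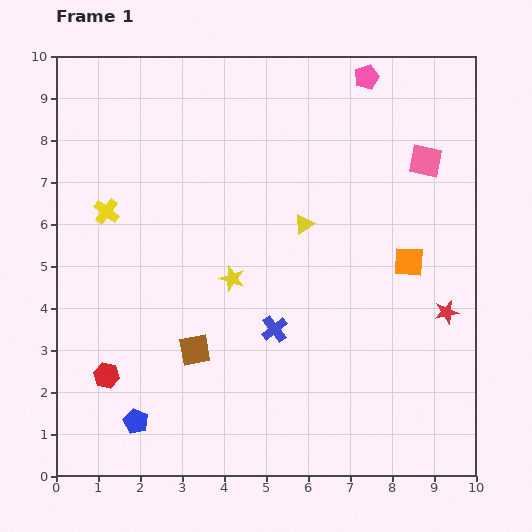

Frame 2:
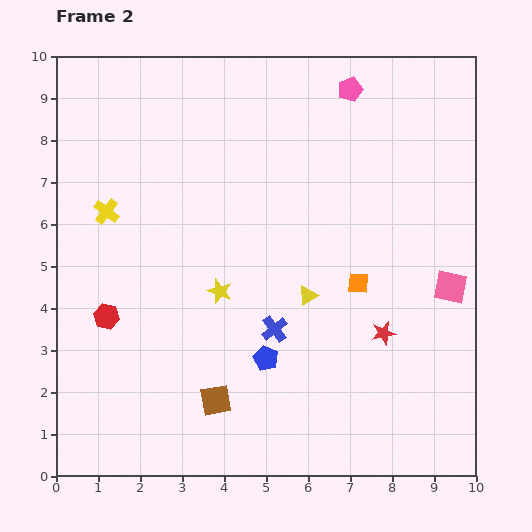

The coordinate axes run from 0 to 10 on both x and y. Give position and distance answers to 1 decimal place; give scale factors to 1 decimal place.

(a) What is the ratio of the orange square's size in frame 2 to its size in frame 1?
0.7×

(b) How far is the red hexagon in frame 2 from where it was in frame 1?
1.4

The red hexagon moved from (1.2, 2.4) to (1.2, 3.8), a distance of √(0.0² + 1.4²) ≈ 1.4.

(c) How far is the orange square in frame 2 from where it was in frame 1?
1.3

The orange square moved from (8.4, 5.1) to (7.2, 4.6), a distance of √(1.2² + 0.5²) ≈ 1.3.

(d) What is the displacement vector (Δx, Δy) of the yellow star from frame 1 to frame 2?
(-0.3, -0.3)

The yellow star was at (4.2, 4.7) in frame 1 and (3.9, 4.4) in frame 2.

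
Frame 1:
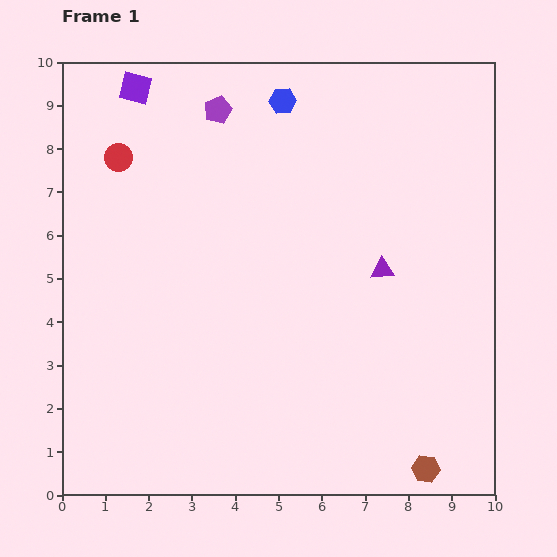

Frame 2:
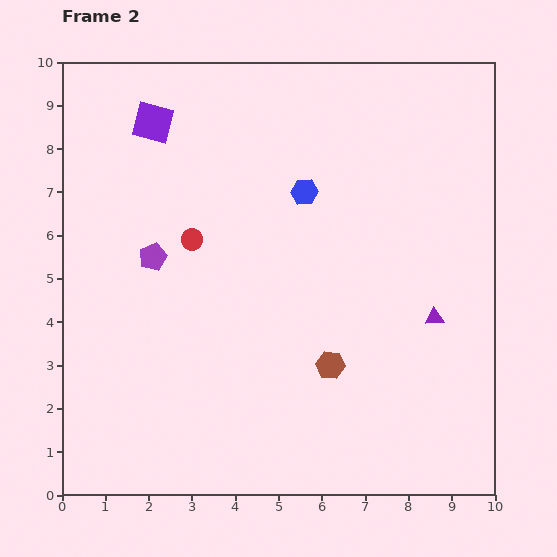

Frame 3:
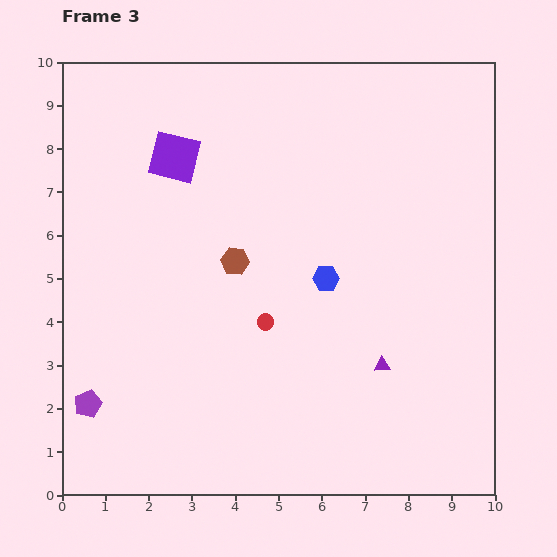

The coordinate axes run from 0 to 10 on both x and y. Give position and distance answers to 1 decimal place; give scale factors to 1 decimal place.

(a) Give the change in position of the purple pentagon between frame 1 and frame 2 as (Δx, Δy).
(-1.5, -3.4)

The purple pentagon was at (3.6, 8.9) in frame 1 and (2.1, 5.5) in frame 2.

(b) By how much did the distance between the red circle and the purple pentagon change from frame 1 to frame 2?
-1.5

Distance in frame 1: 2.5. Distance in frame 2: 1.0.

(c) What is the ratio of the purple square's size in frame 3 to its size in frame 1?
1.6×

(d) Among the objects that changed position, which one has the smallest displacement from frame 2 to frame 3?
the purple square

(moved 0.9)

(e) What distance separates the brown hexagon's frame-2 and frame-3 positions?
3.3

The brown hexagon moved from (6.2, 3.0) to (4.0, 5.4), a distance of √(2.2² + 2.4²) ≈ 3.3.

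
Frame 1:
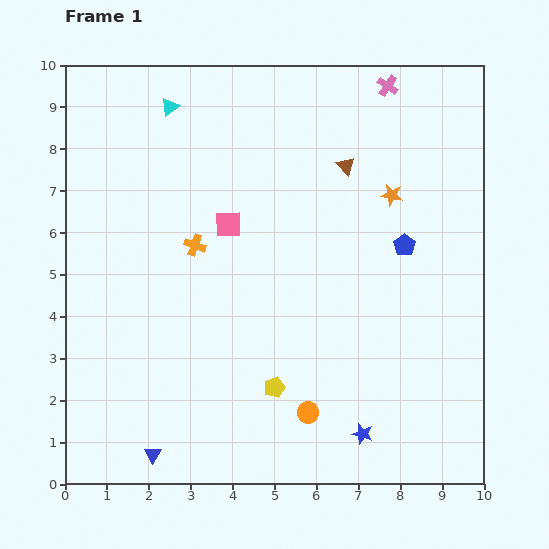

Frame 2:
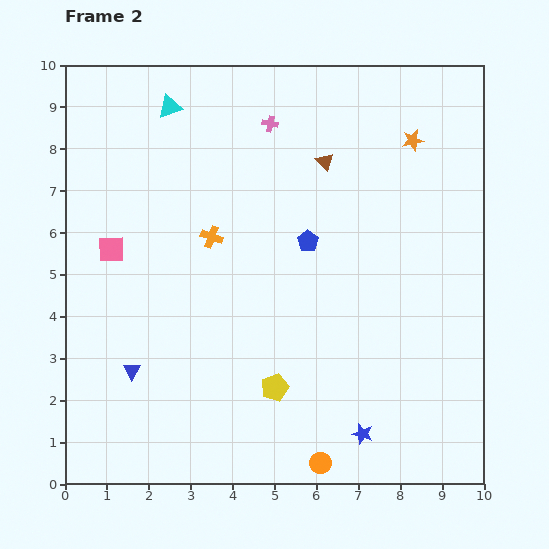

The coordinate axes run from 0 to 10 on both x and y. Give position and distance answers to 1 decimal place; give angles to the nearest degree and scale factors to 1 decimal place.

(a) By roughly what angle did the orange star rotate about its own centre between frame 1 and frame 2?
22° counter-clockwise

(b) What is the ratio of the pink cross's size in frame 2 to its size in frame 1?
0.8×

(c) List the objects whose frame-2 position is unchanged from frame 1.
the yellow pentagon, the blue star, the cyan triangle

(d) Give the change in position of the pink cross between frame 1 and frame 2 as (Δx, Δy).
(-2.8, -0.9)

The pink cross was at (7.7, 9.5) in frame 1 and (4.9, 8.6) in frame 2.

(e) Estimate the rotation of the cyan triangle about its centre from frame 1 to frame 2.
18° clockwise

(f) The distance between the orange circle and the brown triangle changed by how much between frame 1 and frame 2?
+1.2

Distance in frame 1: 6.0. Distance in frame 2: 7.2.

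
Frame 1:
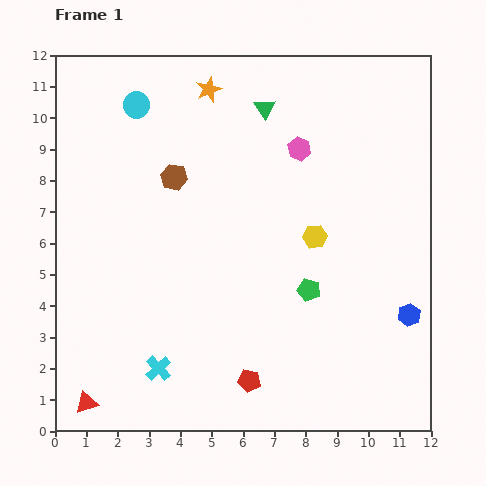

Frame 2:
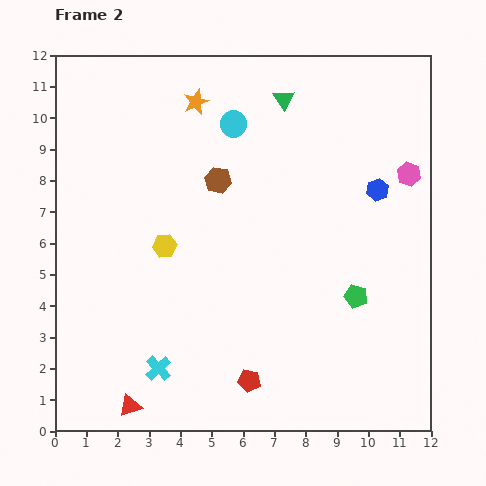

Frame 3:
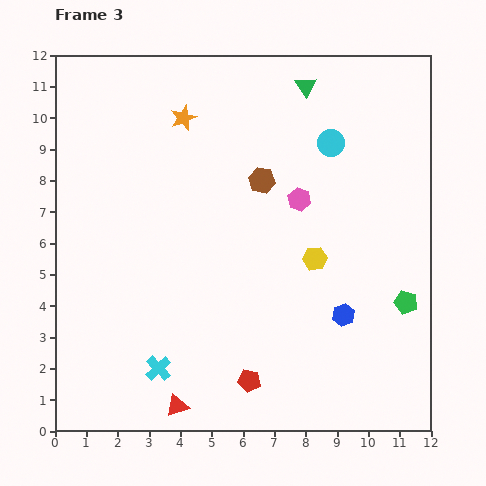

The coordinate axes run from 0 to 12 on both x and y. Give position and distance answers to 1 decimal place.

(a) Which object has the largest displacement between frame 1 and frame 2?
the yellow hexagon

(moved 4.8; next 4.1)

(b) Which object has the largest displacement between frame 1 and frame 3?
the cyan circle

(moved 6.3; next 3.1)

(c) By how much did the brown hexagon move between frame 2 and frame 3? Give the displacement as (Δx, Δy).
(1.4, 0.0)

The brown hexagon was at (5.2, 8.0) in frame 2 and (6.6, 8.0) in frame 3.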